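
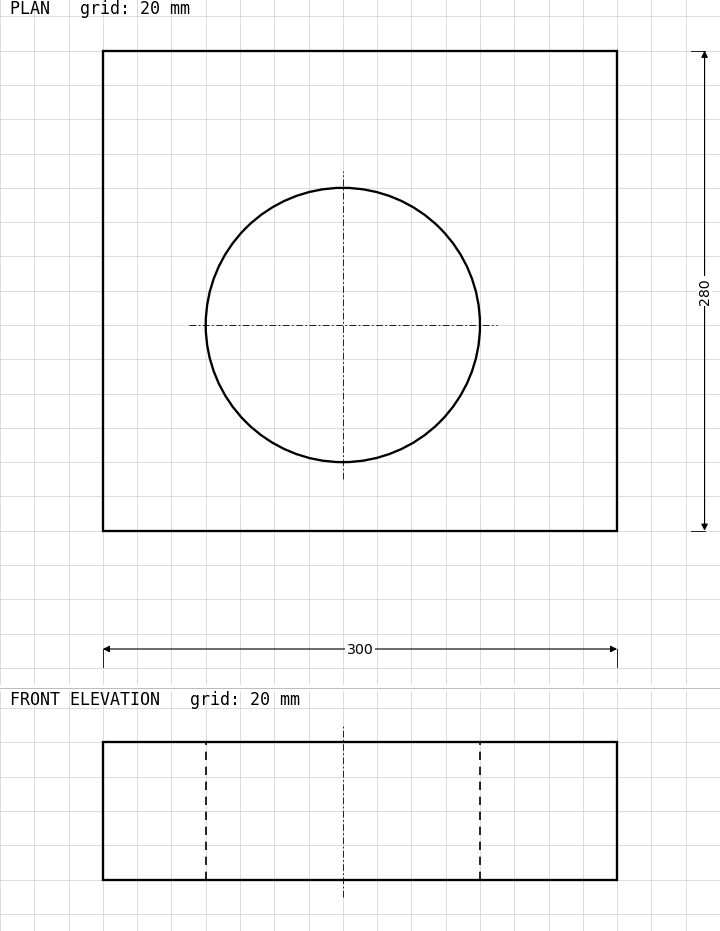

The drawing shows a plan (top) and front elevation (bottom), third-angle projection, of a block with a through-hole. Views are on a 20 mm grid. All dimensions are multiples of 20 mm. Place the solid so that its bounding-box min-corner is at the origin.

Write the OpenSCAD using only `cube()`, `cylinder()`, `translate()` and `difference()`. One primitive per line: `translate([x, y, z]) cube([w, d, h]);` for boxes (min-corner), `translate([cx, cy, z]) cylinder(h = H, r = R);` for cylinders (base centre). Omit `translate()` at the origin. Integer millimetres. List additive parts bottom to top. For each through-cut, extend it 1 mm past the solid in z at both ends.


difference() {
  cube([300, 280, 80]);
  translate([140, 120, -1]) cylinder(h = 82, r = 80);
}


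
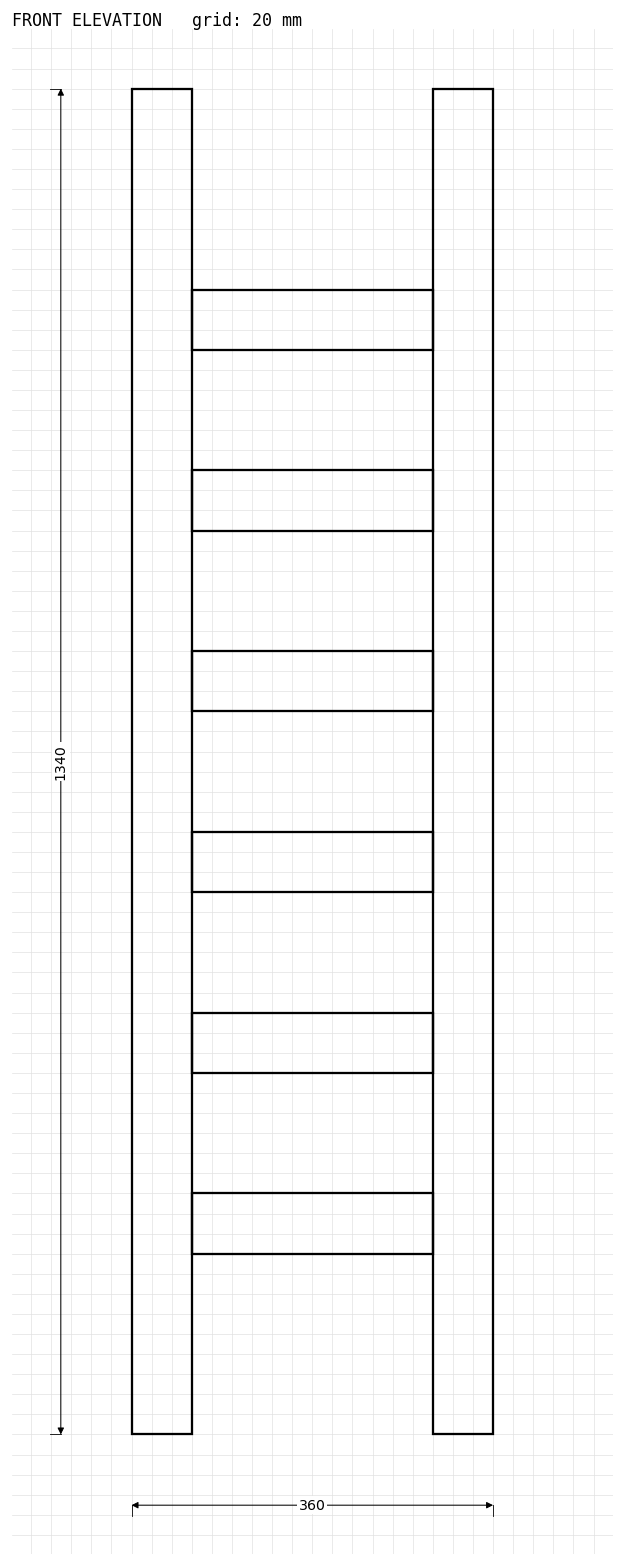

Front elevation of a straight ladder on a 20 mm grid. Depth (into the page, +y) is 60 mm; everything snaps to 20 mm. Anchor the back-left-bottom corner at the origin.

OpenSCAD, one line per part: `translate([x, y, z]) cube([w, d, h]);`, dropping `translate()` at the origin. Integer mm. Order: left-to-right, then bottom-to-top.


cube([60, 60, 1340]);
translate([60, 0, 180]) cube([240, 60, 60]);
translate([60, 0, 360]) cube([240, 60, 60]);
translate([60, 0, 540]) cube([240, 60, 60]);
translate([60, 0, 720]) cube([240, 60, 60]);
translate([60, 0, 900]) cube([240, 60, 60]);
translate([60, 0, 1080]) cube([240, 60, 60]);
translate([300, 0, 0]) cube([60, 60, 1340]);


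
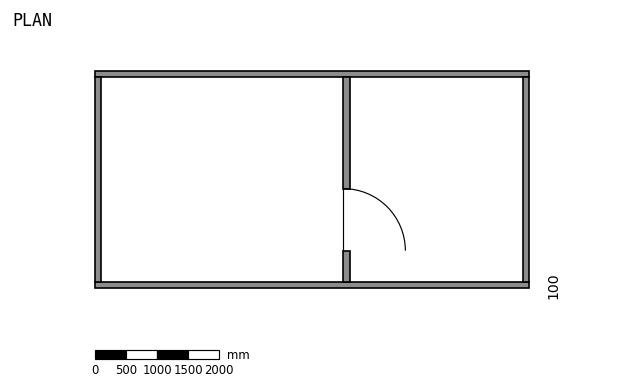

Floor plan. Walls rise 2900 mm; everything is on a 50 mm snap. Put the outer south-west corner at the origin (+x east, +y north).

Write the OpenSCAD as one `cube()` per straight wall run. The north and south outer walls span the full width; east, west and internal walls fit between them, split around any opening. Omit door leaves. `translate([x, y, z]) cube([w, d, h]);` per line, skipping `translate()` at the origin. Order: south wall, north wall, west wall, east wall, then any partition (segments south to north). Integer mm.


cube([7000, 100, 2900]);
translate([0, 3400, 0]) cube([7000, 100, 2900]);
translate([0, 100, 0]) cube([100, 3300, 2900]);
translate([6900, 100, 0]) cube([100, 3300, 2900]);
translate([4000, 100, 0]) cube([100, 500, 2900]);
translate([4000, 1600, 0]) cube([100, 1800, 2900]);


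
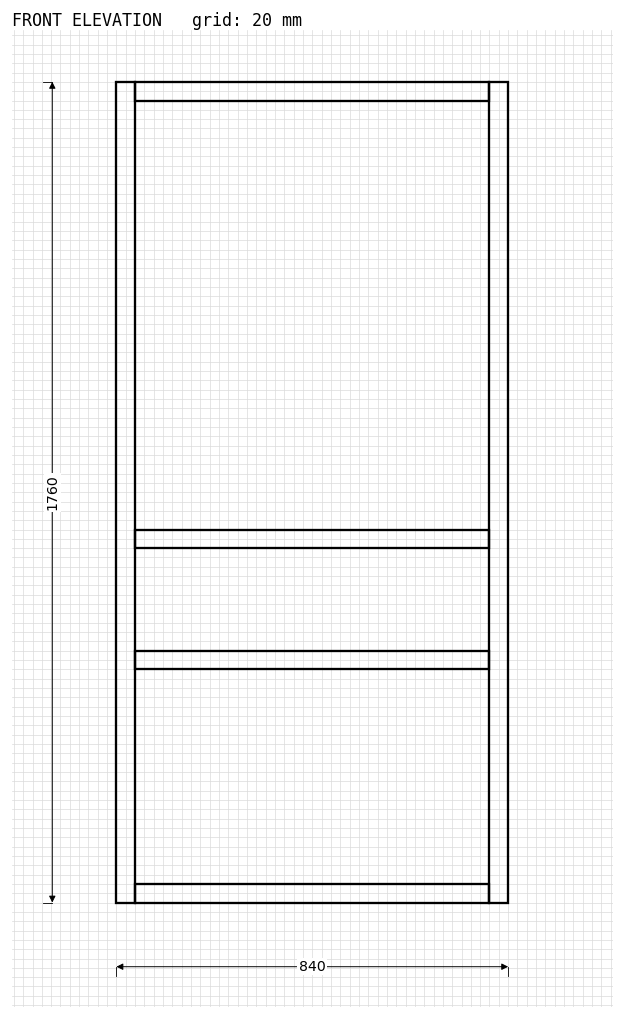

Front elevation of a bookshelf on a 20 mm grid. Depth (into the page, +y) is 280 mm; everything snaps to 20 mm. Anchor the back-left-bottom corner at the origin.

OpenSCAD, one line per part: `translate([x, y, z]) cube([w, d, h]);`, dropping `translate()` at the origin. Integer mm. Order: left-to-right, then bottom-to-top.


cube([40, 280, 1760]);
translate([40, 0, 0]) cube([760, 280, 40]);
translate([40, 0, 500]) cube([760, 280, 40]);
translate([40, 0, 760]) cube([760, 280, 40]);
translate([40, 0, 1720]) cube([760, 280, 40]);
translate([800, 0, 0]) cube([40, 280, 1760]);


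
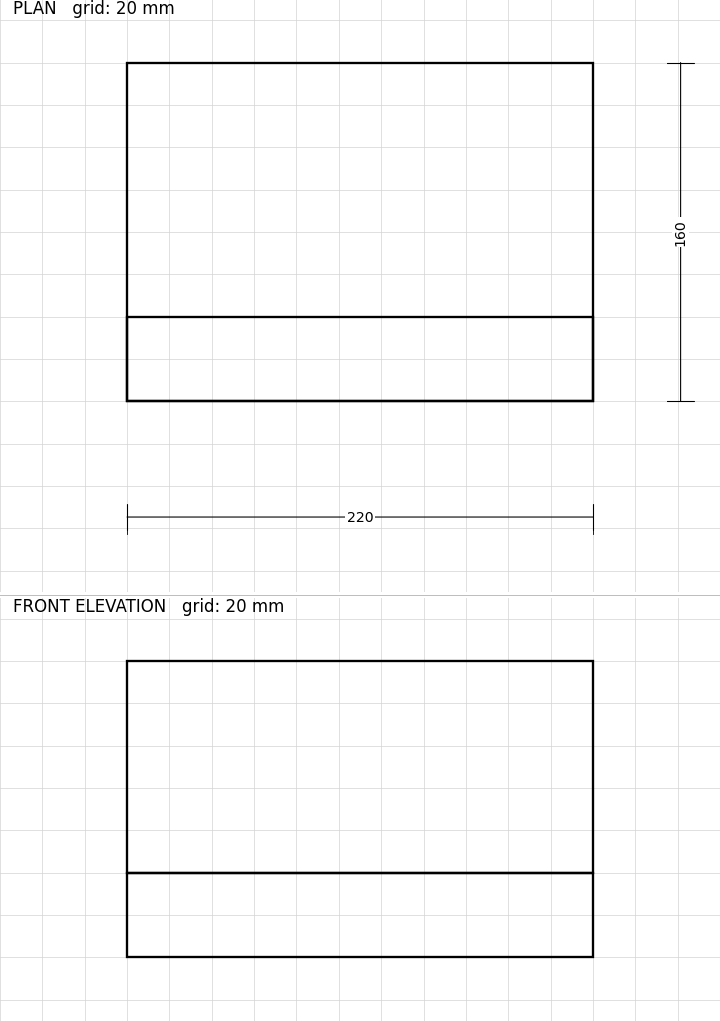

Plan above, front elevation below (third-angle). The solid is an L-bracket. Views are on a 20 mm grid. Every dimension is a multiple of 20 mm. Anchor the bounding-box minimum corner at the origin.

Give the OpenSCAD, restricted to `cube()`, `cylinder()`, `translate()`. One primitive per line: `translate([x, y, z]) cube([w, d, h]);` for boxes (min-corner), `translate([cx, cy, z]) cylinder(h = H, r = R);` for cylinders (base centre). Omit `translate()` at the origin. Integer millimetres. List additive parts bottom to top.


cube([220, 160, 40]);
translate([0, 0, 40]) cube([220, 40, 100]);


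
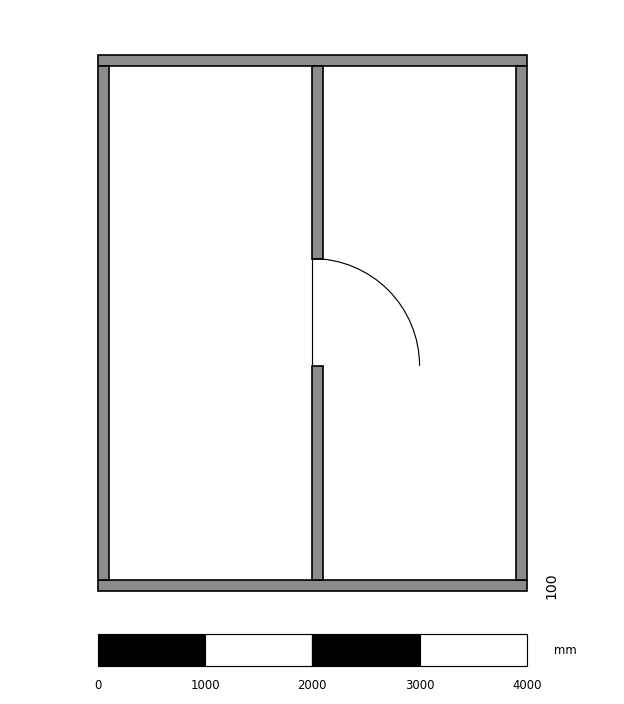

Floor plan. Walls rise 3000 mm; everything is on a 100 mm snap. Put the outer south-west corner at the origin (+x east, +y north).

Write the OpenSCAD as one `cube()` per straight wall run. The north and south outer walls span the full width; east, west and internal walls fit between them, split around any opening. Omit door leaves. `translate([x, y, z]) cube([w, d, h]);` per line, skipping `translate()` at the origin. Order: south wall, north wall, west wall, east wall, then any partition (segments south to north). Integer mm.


cube([4000, 100, 3000]);
translate([0, 4900, 0]) cube([4000, 100, 3000]);
translate([0, 100, 0]) cube([100, 4800, 3000]);
translate([3900, 100, 0]) cube([100, 4800, 3000]);
translate([2000, 100, 0]) cube([100, 2000, 3000]);
translate([2000, 3100, 0]) cube([100, 1800, 3000]);


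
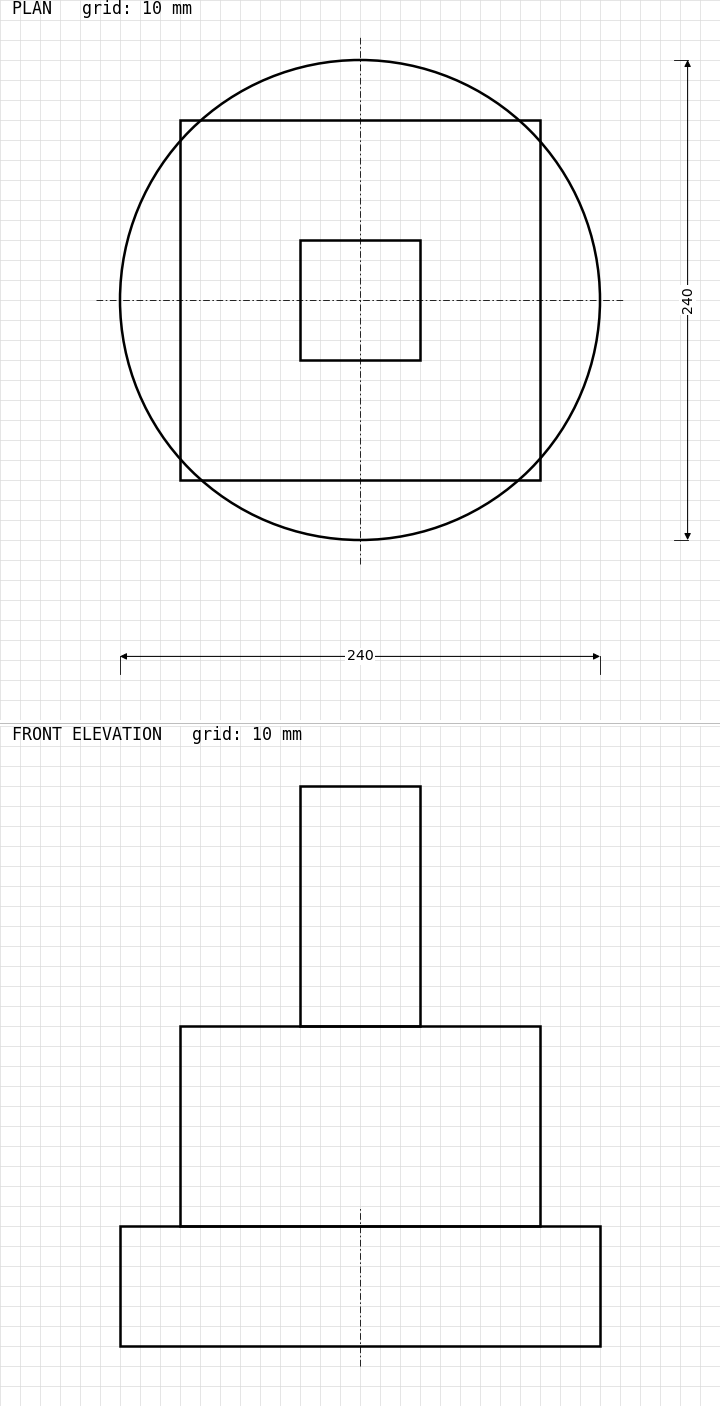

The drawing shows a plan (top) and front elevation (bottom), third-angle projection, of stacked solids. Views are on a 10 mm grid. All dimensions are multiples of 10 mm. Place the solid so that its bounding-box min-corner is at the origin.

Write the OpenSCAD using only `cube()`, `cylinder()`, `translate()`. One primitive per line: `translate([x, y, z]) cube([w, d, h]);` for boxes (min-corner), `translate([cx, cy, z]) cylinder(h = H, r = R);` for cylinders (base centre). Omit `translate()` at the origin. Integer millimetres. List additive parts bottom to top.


translate([120, 120, 0]) cylinder(h = 60, r = 120);
translate([30, 30, 60]) cube([180, 180, 100]);
translate([90, 90, 160]) cube([60, 60, 120]);


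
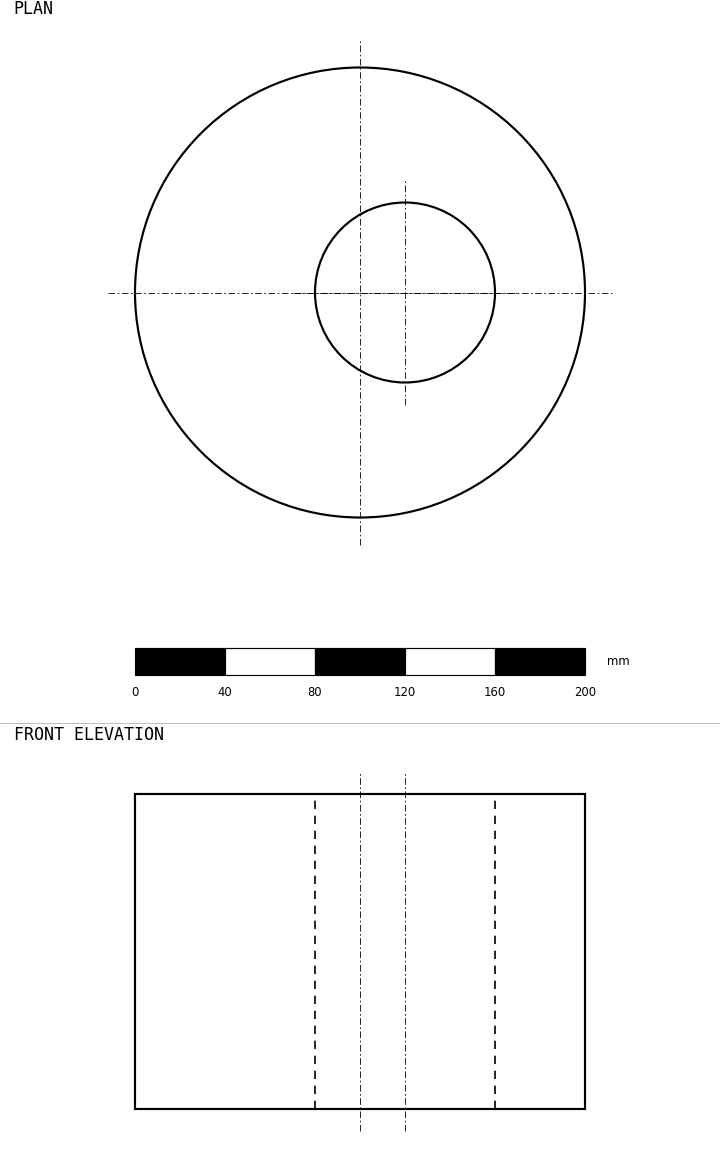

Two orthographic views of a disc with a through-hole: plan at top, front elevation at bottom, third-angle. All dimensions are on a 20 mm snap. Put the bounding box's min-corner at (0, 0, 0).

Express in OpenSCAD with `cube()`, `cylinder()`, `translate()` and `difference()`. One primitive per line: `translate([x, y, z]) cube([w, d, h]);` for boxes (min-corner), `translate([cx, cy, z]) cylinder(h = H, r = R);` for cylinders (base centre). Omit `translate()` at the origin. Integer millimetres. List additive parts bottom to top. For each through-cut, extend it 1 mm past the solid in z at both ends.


difference() {
  translate([100, 100, 0]) cylinder(h = 140, r = 100);
  translate([120, 100, -1]) cylinder(h = 142, r = 40);
}


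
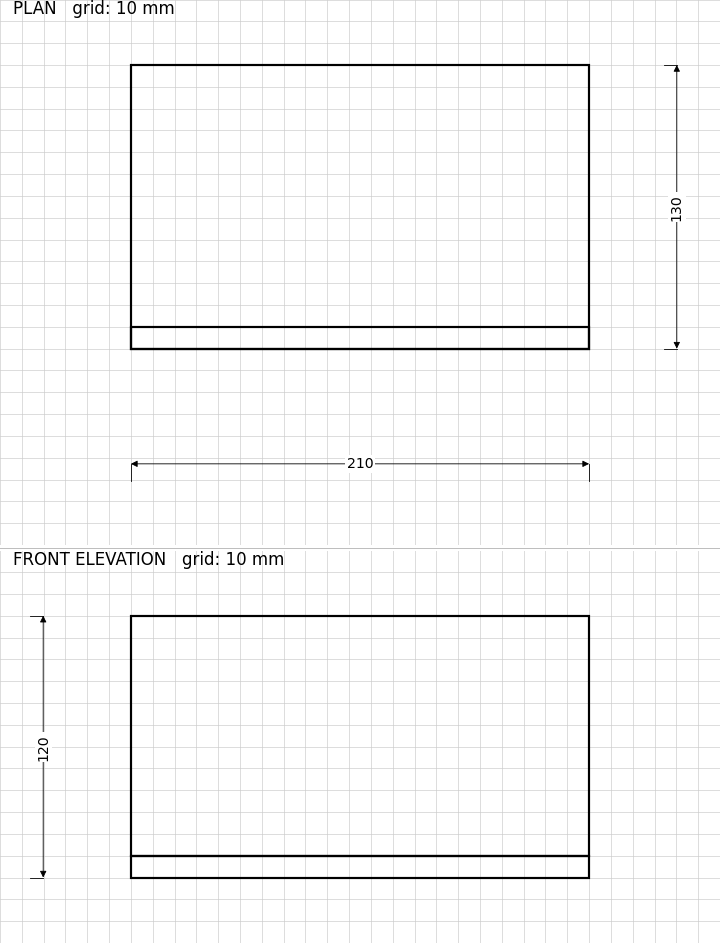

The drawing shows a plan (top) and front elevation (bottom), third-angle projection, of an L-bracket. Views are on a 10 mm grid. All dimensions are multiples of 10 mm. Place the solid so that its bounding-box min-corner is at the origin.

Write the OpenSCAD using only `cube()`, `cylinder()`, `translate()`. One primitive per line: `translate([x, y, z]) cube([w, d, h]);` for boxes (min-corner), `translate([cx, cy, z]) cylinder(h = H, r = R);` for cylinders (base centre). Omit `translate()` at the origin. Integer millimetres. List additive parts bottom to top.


cube([210, 130, 10]);
translate([0, 0, 10]) cube([210, 10, 110]);


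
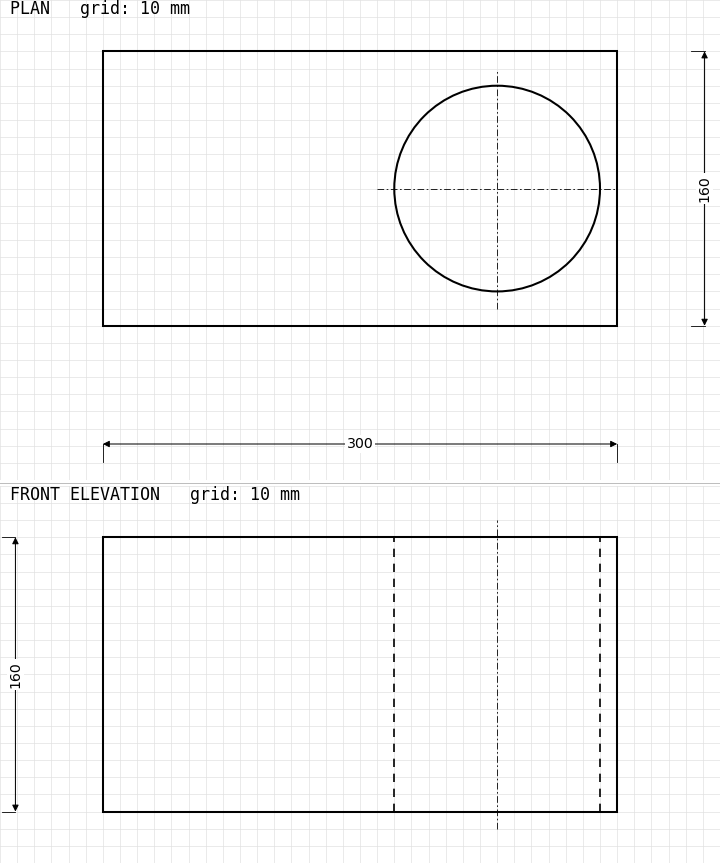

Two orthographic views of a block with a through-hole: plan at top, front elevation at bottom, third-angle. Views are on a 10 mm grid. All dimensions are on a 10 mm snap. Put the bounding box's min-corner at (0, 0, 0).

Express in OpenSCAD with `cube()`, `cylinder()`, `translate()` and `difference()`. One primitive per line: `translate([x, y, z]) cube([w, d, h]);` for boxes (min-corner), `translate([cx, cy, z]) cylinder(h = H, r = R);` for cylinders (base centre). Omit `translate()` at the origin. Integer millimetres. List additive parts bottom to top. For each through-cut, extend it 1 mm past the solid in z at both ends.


difference() {
  cube([300, 160, 160]);
  translate([230, 80, -1]) cylinder(h = 162, r = 60);
}


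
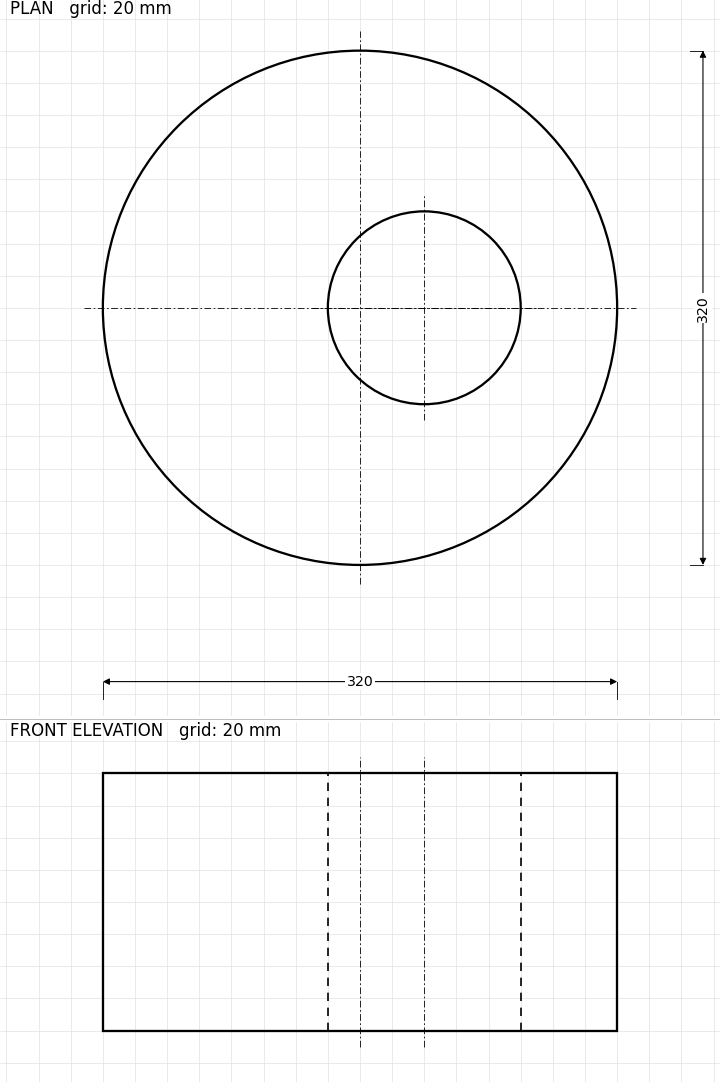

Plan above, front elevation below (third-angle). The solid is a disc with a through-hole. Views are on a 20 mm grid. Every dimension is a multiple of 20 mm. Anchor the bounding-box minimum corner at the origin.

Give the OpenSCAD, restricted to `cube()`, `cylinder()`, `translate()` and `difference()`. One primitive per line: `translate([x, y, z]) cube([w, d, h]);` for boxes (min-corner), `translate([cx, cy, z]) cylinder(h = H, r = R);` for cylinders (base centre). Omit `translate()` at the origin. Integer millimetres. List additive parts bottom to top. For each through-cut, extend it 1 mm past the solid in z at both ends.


difference() {
  translate([160, 160, 0]) cylinder(h = 160, r = 160);
  translate([200, 160, -1]) cylinder(h = 162, r = 60);
}


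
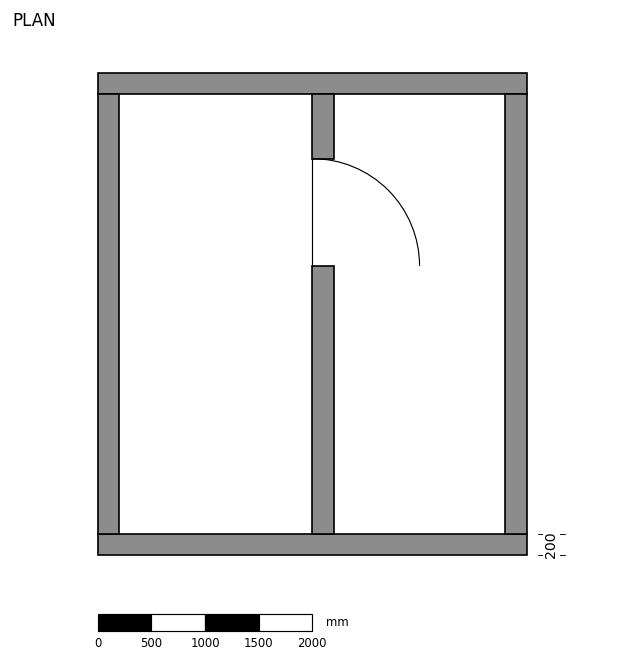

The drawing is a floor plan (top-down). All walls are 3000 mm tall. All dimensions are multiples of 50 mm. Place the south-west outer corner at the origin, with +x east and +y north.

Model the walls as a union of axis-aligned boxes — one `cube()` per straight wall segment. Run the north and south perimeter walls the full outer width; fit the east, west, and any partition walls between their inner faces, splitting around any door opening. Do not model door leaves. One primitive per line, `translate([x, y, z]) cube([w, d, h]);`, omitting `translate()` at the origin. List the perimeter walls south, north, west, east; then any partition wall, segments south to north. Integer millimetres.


cube([4000, 200, 3000]);
translate([0, 4300, 0]) cube([4000, 200, 3000]);
translate([0, 200, 0]) cube([200, 4100, 3000]);
translate([3800, 200, 0]) cube([200, 4100, 3000]);
translate([2000, 200, 0]) cube([200, 2500, 3000]);
translate([2000, 3700, 0]) cube([200, 600, 3000]);


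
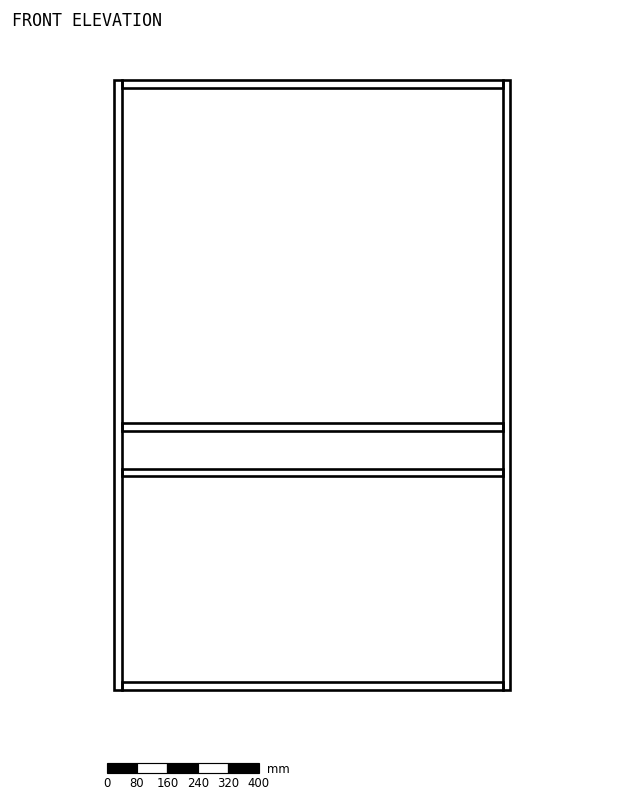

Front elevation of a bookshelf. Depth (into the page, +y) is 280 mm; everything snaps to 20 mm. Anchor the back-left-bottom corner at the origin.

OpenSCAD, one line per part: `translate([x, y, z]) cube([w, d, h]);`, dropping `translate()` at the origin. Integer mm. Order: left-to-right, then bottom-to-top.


cube([20, 280, 1600]);
translate([20, 0, 0]) cube([1000, 280, 20]);
translate([20, 0, 560]) cube([1000, 280, 20]);
translate([20, 0, 680]) cube([1000, 280, 20]);
translate([20, 0, 1580]) cube([1000, 280, 20]);
translate([1020, 0, 0]) cube([20, 280, 1600]);


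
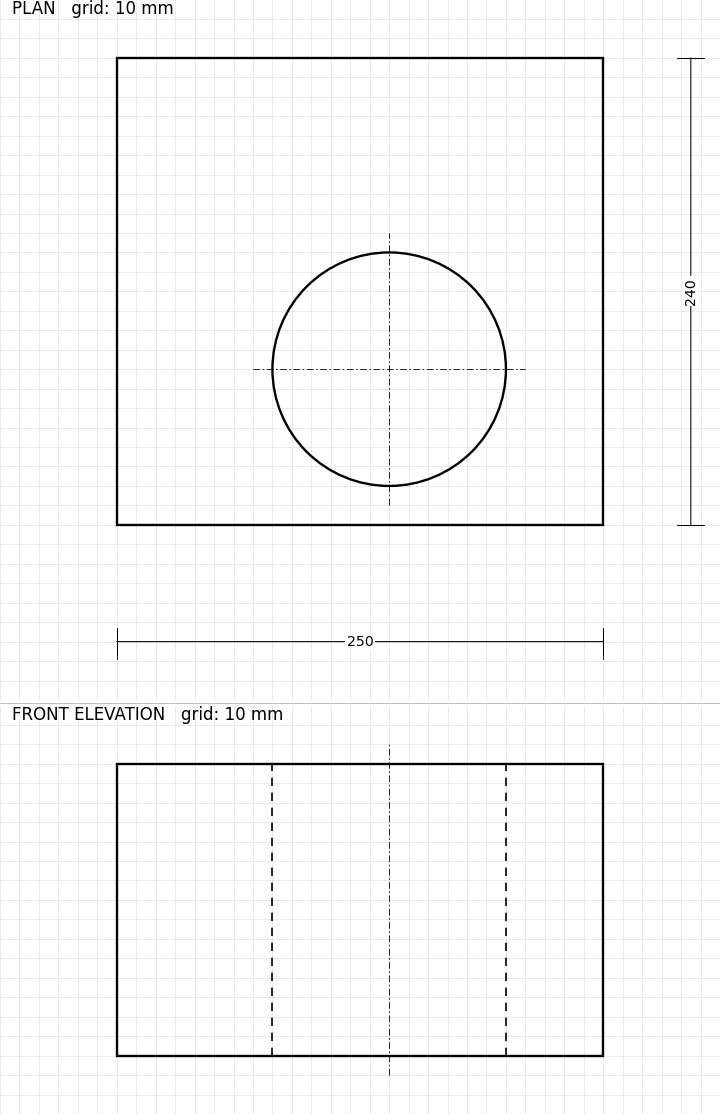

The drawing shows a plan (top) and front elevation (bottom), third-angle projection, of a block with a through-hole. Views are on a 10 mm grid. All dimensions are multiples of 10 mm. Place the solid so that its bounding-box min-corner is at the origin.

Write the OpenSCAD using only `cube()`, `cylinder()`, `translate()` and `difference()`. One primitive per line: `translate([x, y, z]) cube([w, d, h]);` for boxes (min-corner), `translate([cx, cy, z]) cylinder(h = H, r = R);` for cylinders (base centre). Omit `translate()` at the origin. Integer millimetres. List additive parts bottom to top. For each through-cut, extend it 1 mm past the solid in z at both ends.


difference() {
  cube([250, 240, 150]);
  translate([140, 80, -1]) cylinder(h = 152, r = 60);
}


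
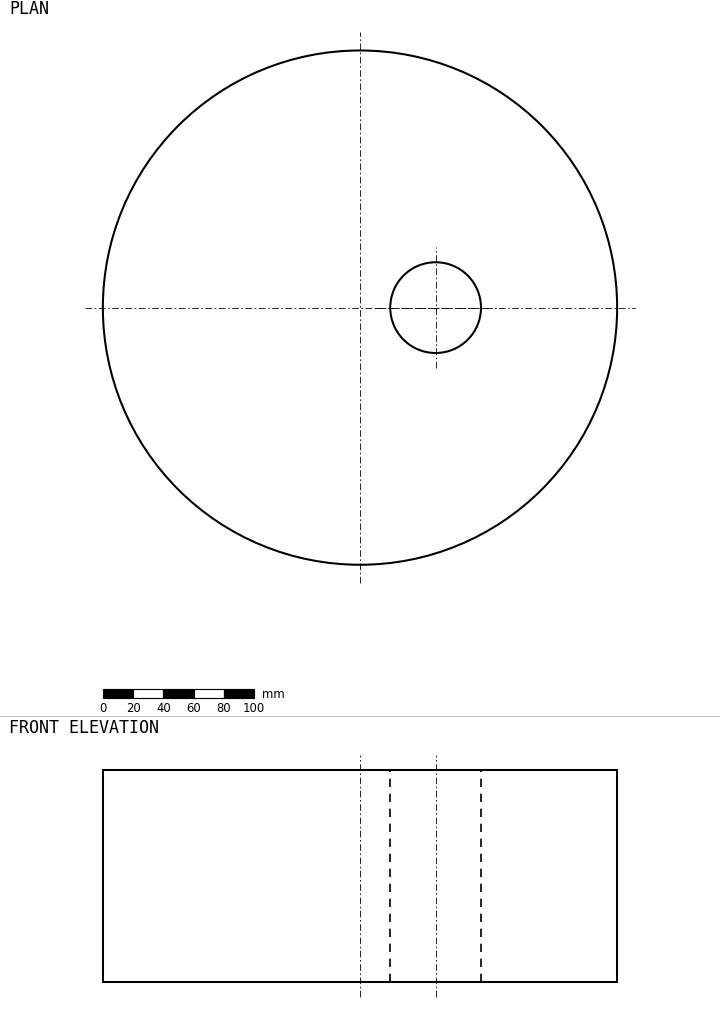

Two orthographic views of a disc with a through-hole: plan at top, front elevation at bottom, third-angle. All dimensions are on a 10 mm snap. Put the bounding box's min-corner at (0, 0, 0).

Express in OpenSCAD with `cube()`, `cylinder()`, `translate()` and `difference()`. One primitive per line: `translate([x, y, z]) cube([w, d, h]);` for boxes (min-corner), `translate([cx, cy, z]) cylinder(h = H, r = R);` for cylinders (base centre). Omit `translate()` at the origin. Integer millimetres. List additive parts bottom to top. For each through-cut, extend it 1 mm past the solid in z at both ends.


difference() {
  translate([170, 170, 0]) cylinder(h = 140, r = 170);
  translate([220, 170, -1]) cylinder(h = 142, r = 30);
}


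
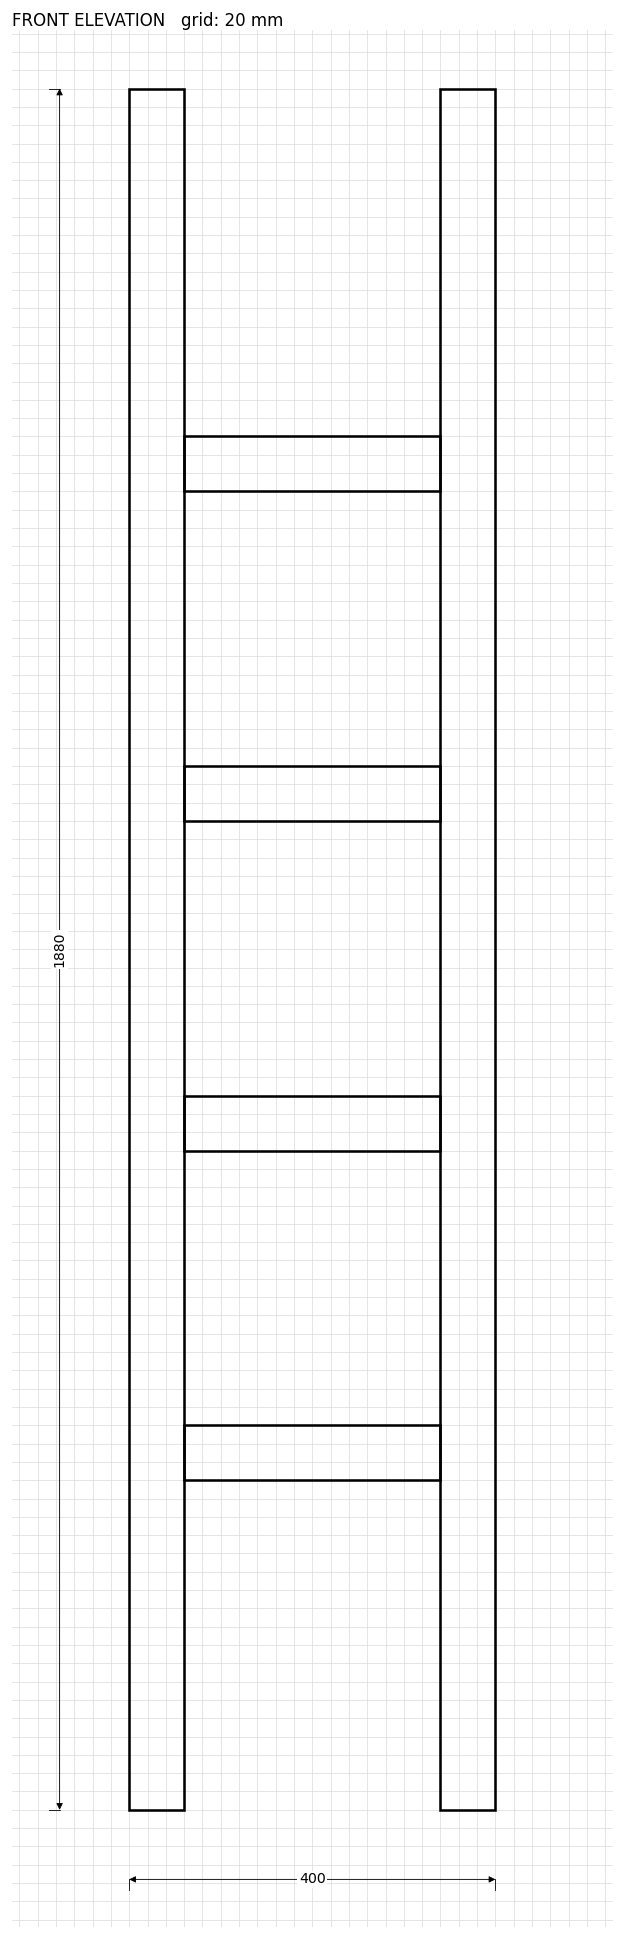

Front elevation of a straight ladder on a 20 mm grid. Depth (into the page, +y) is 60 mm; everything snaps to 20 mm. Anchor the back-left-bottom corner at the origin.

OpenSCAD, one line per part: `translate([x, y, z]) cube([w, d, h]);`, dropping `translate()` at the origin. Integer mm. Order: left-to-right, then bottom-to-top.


cube([60, 60, 1880]);
translate([60, 0, 360]) cube([280, 60, 60]);
translate([60, 0, 720]) cube([280, 60, 60]);
translate([60, 0, 1080]) cube([280, 60, 60]);
translate([60, 0, 1440]) cube([280, 60, 60]);
translate([340, 0, 0]) cube([60, 60, 1880]);


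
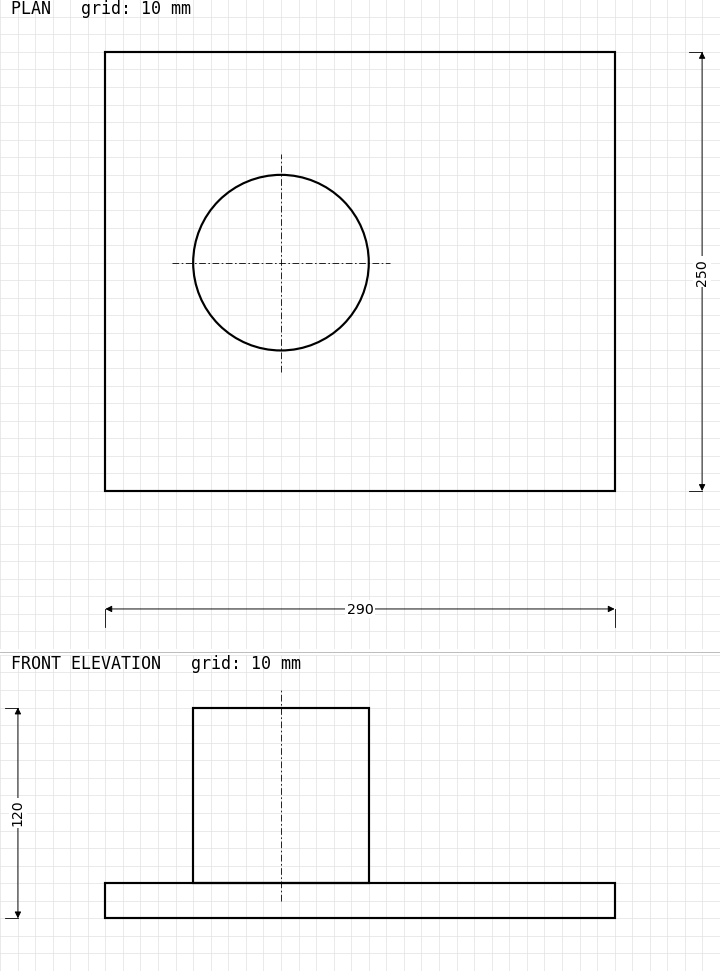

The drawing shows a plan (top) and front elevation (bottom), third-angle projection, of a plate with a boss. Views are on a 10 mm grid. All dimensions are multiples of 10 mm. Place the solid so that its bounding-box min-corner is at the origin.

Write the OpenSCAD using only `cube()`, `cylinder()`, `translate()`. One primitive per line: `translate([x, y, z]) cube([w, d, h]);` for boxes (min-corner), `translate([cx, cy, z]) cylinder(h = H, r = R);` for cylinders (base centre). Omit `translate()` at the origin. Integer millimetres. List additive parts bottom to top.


cube([290, 250, 20]);
translate([100, 130, 20]) cylinder(h = 100, r = 50);


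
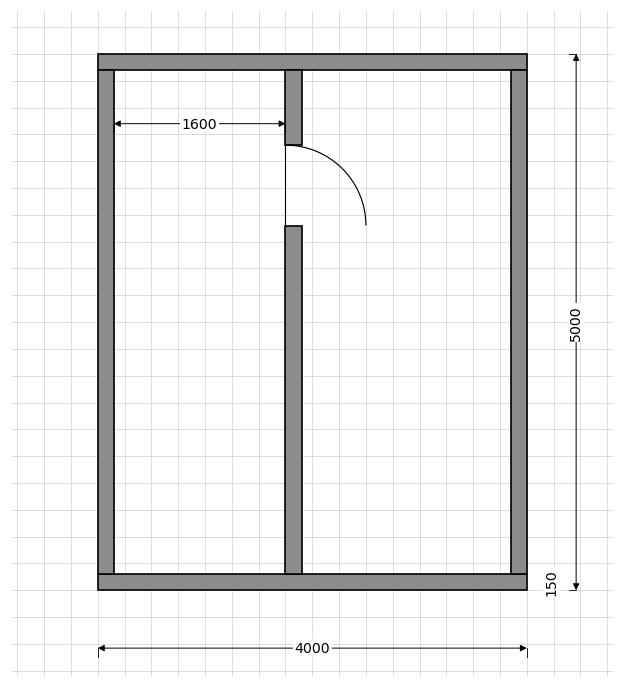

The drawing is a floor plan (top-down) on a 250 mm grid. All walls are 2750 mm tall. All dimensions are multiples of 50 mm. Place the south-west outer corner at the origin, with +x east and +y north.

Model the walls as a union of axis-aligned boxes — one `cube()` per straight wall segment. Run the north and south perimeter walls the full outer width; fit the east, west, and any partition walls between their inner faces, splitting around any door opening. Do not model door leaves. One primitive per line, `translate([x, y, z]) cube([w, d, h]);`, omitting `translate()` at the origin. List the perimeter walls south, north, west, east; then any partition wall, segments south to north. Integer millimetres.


cube([4000, 150, 2750]);
translate([0, 4850, 0]) cube([4000, 150, 2750]);
translate([0, 150, 0]) cube([150, 4700, 2750]);
translate([3850, 150, 0]) cube([150, 4700, 2750]);
translate([1750, 150, 0]) cube([150, 3250, 2750]);
translate([1750, 4150, 0]) cube([150, 700, 2750]);


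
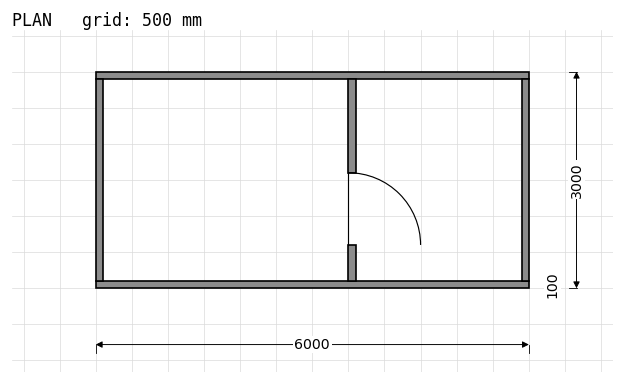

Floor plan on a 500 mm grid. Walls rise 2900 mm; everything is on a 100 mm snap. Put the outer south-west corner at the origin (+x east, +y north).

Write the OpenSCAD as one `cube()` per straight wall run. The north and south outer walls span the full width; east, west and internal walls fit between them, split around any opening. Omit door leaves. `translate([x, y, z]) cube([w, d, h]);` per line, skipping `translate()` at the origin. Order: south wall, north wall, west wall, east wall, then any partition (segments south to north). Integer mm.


cube([6000, 100, 2900]);
translate([0, 2900, 0]) cube([6000, 100, 2900]);
translate([0, 100, 0]) cube([100, 2800, 2900]);
translate([5900, 100, 0]) cube([100, 2800, 2900]);
translate([3500, 100, 0]) cube([100, 500, 2900]);
translate([3500, 1600, 0]) cube([100, 1300, 2900]);


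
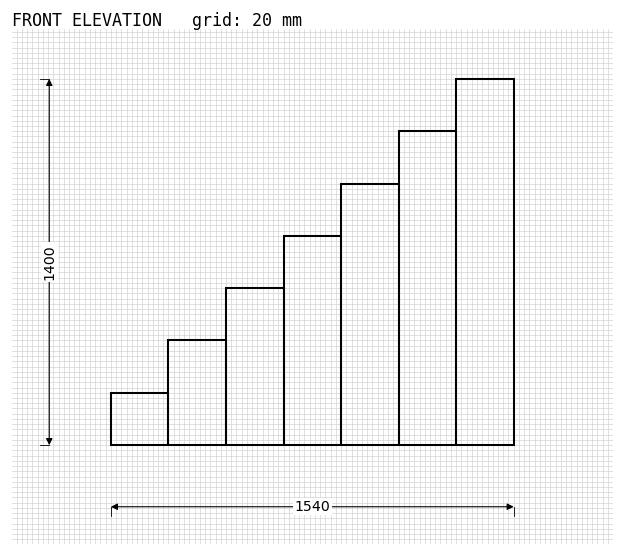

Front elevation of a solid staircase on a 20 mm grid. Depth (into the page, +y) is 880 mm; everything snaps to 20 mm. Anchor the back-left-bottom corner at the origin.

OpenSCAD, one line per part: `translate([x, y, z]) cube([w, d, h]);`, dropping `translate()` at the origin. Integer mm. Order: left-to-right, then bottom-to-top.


cube([220, 880, 200]);
translate([220, 0, 0]) cube([220, 880, 400]);
translate([440, 0, 0]) cube([220, 880, 600]);
translate([660, 0, 0]) cube([220, 880, 800]);
translate([880, 0, 0]) cube([220, 880, 1000]);
translate([1100, 0, 0]) cube([220, 880, 1200]);
translate([1320, 0, 0]) cube([220, 880, 1400]);


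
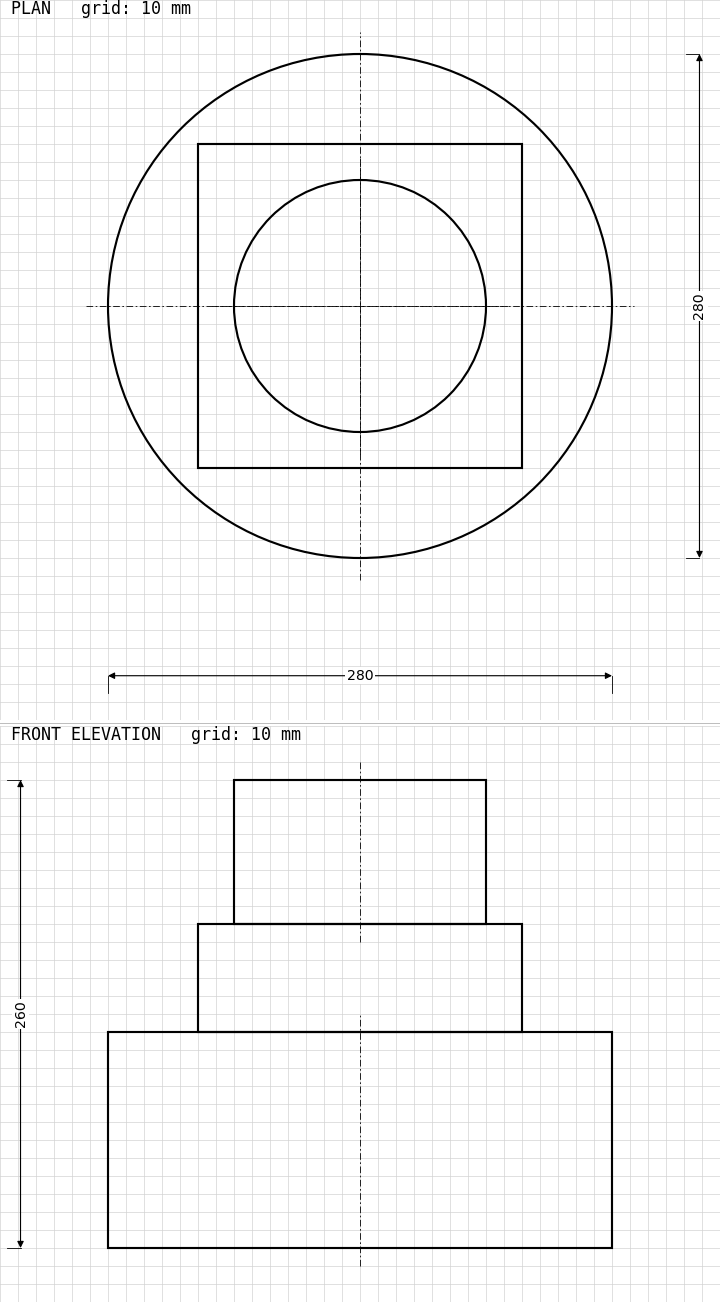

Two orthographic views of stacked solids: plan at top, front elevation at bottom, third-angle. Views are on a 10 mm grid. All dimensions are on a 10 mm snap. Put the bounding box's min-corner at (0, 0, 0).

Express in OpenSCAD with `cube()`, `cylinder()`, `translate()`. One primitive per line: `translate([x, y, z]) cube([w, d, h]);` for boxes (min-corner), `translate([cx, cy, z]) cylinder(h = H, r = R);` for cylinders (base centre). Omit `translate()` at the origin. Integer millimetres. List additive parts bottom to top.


translate([140, 140, 0]) cylinder(h = 120, r = 140);
translate([50, 50, 120]) cube([180, 180, 60]);
translate([140, 140, 180]) cylinder(h = 80, r = 70);


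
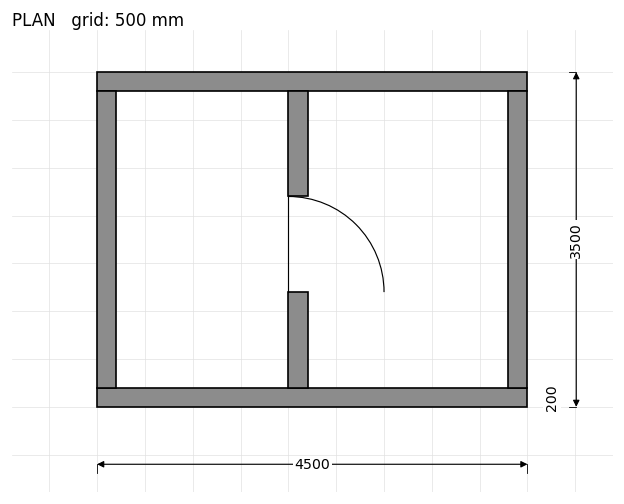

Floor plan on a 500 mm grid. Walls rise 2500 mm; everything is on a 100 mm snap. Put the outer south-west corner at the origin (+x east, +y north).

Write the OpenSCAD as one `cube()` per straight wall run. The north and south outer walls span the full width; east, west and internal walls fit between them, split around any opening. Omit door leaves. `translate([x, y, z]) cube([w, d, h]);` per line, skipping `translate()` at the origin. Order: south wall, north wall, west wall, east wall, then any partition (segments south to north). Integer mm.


cube([4500, 200, 2500]);
translate([0, 3300, 0]) cube([4500, 200, 2500]);
translate([0, 200, 0]) cube([200, 3100, 2500]);
translate([4300, 200, 0]) cube([200, 3100, 2500]);
translate([2000, 200, 0]) cube([200, 1000, 2500]);
translate([2000, 2200, 0]) cube([200, 1100, 2500]);


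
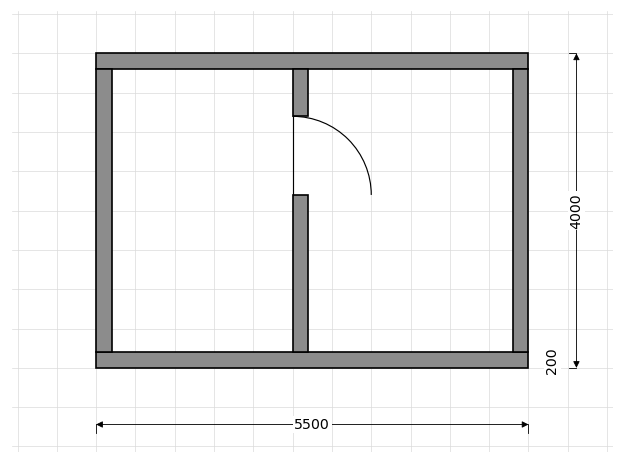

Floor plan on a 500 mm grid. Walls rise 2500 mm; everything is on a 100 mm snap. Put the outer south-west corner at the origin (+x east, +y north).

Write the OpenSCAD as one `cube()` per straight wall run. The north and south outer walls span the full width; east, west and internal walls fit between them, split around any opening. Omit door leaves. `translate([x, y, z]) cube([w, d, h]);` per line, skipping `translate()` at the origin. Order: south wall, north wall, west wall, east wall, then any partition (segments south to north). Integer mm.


cube([5500, 200, 2500]);
translate([0, 3800, 0]) cube([5500, 200, 2500]);
translate([0, 200, 0]) cube([200, 3600, 2500]);
translate([5300, 200, 0]) cube([200, 3600, 2500]);
translate([2500, 200, 0]) cube([200, 2000, 2500]);
translate([2500, 3200, 0]) cube([200, 600, 2500]);


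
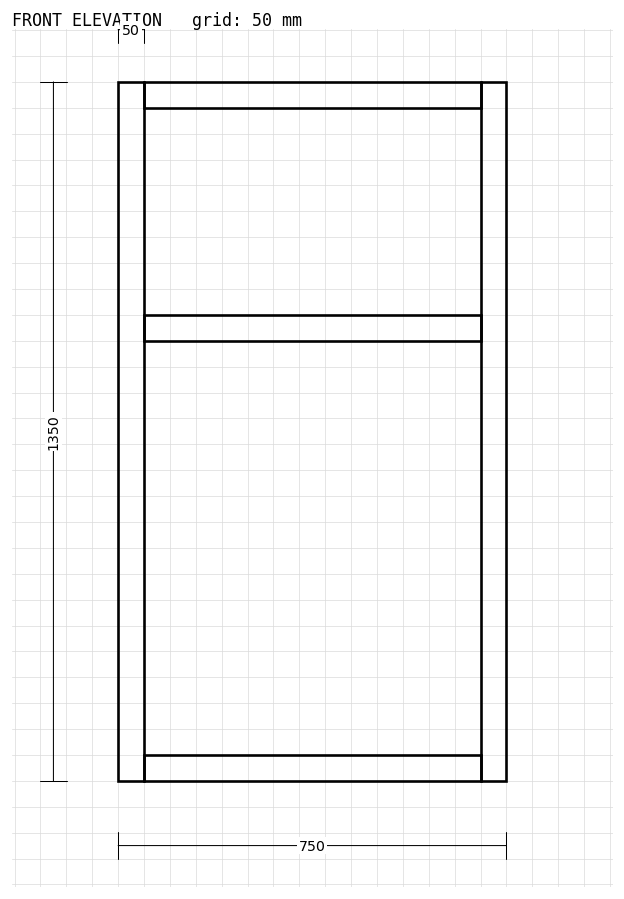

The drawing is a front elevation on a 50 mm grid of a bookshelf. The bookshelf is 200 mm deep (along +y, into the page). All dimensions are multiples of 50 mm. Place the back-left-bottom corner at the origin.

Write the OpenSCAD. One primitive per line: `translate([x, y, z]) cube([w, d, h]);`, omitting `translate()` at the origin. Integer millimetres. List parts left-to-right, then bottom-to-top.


cube([50, 200, 1350]);
translate([50, 0, 0]) cube([650, 200, 50]);
translate([50, 0, 850]) cube([650, 200, 50]);
translate([50, 0, 1300]) cube([650, 200, 50]);
translate([700, 0, 0]) cube([50, 200, 1350]);


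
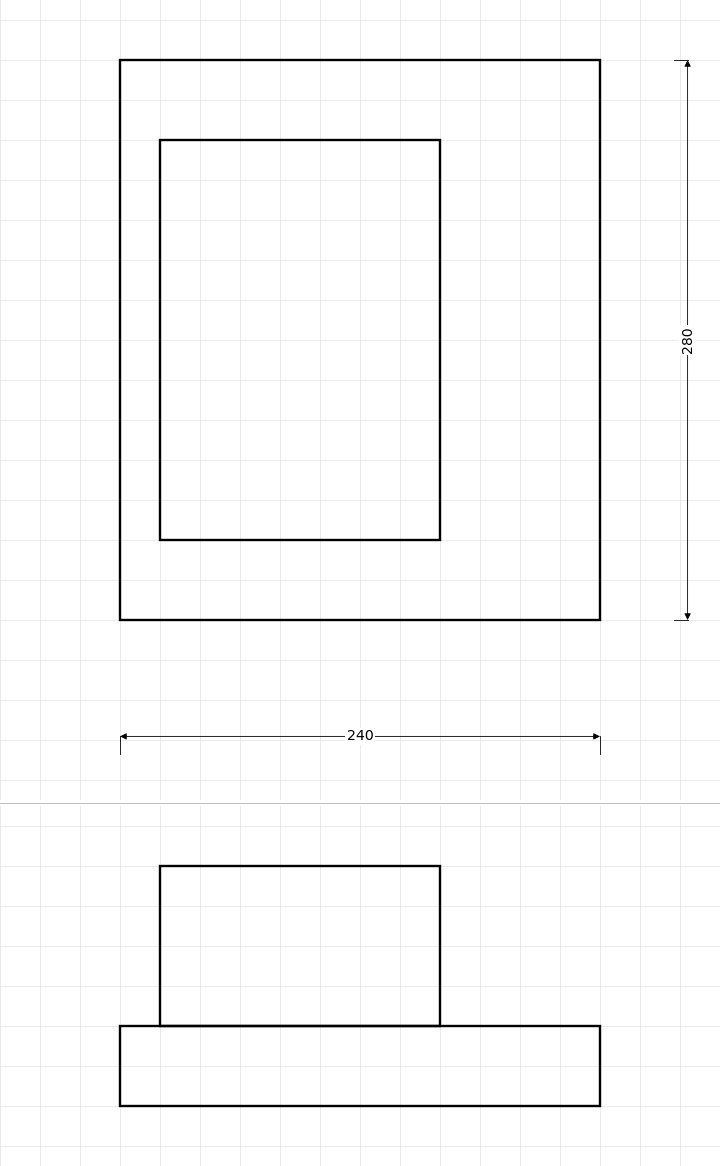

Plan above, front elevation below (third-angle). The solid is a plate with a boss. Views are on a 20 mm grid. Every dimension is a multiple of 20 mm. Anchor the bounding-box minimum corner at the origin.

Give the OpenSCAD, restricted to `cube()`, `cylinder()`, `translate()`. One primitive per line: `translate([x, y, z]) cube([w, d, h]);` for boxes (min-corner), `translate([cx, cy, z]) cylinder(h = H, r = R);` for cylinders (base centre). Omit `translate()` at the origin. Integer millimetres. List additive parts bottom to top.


cube([240, 280, 40]);
translate([20, 40, 40]) cube([140, 200, 80]);


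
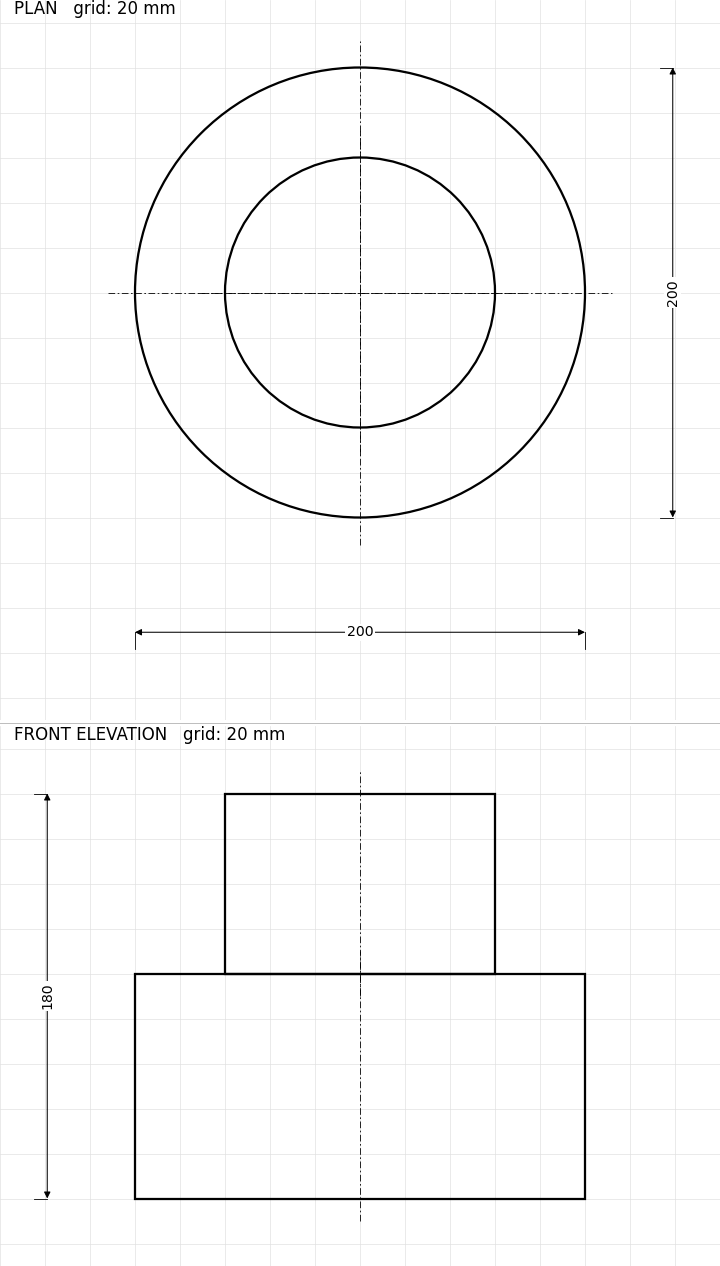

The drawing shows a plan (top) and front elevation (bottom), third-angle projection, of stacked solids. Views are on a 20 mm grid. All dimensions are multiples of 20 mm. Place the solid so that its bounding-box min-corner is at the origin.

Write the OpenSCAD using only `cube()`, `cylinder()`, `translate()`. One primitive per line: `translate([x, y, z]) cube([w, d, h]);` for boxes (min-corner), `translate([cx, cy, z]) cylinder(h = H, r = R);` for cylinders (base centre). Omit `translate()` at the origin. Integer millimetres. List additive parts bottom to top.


translate([100, 100, 0]) cylinder(h = 100, r = 100);
translate([100, 100, 100]) cylinder(h = 80, r = 60);


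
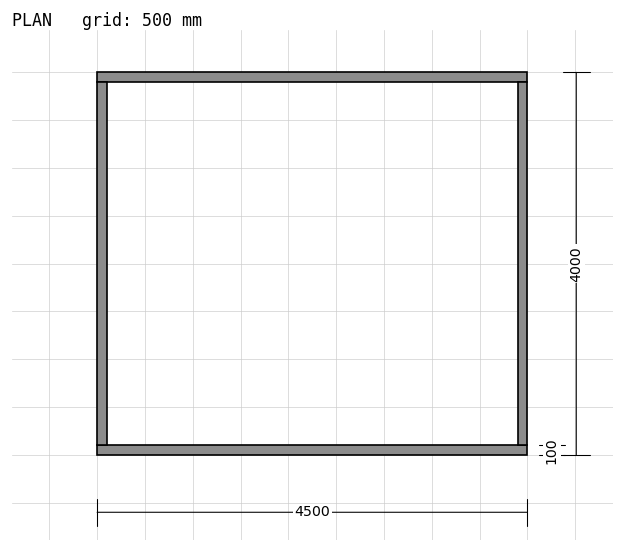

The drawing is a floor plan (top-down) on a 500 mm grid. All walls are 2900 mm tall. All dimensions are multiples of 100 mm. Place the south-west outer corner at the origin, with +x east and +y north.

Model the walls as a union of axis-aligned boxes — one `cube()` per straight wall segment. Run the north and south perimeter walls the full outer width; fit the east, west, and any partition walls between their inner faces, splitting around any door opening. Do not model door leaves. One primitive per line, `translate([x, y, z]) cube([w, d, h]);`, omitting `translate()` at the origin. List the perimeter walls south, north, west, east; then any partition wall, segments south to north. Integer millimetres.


cube([4500, 100, 2900]);
translate([0, 3900, 0]) cube([4500, 100, 2900]);
translate([0, 100, 0]) cube([100, 3800, 2900]);
translate([4400, 100, 0]) cube([100, 3800, 2900]);


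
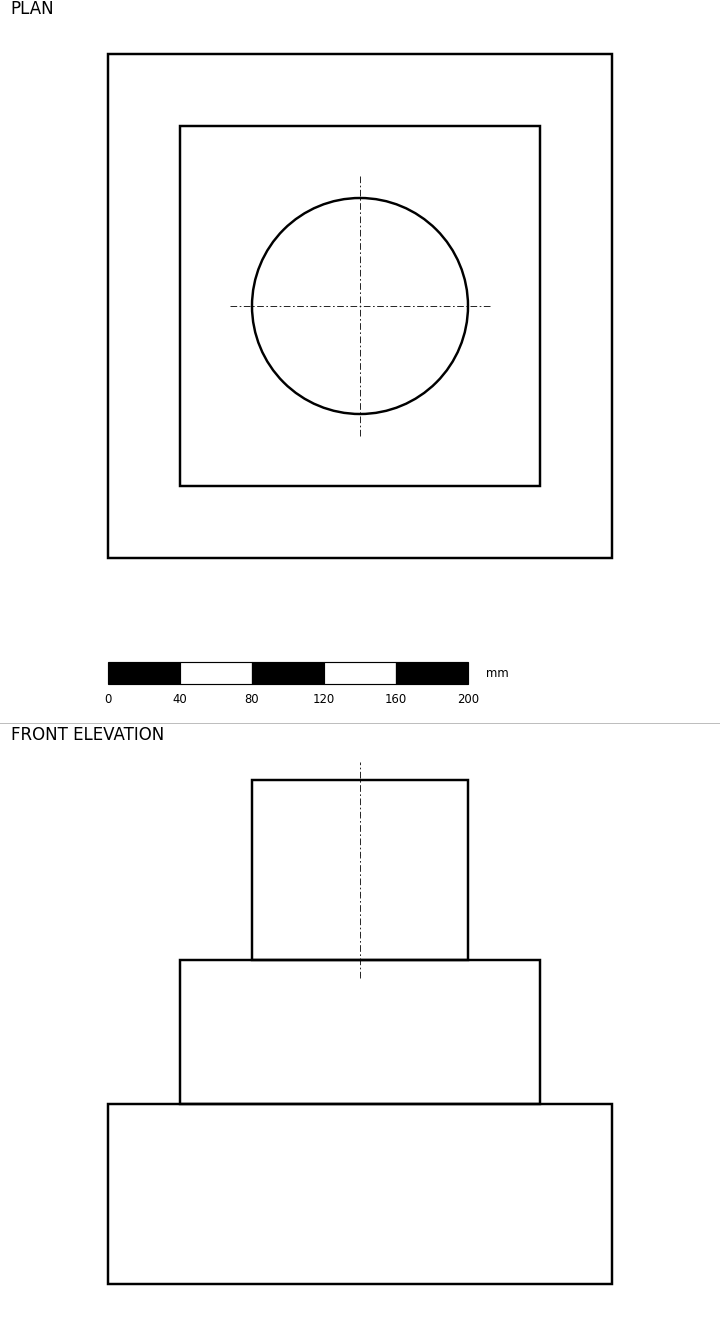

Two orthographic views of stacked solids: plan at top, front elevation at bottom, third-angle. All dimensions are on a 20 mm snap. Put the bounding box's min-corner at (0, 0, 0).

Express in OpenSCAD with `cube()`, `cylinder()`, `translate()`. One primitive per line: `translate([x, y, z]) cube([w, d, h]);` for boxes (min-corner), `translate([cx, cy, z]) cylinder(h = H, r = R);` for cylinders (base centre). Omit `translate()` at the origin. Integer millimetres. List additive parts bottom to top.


cube([280, 280, 100]);
translate([40, 40, 100]) cube([200, 200, 80]);
translate([140, 140, 180]) cylinder(h = 100, r = 60);


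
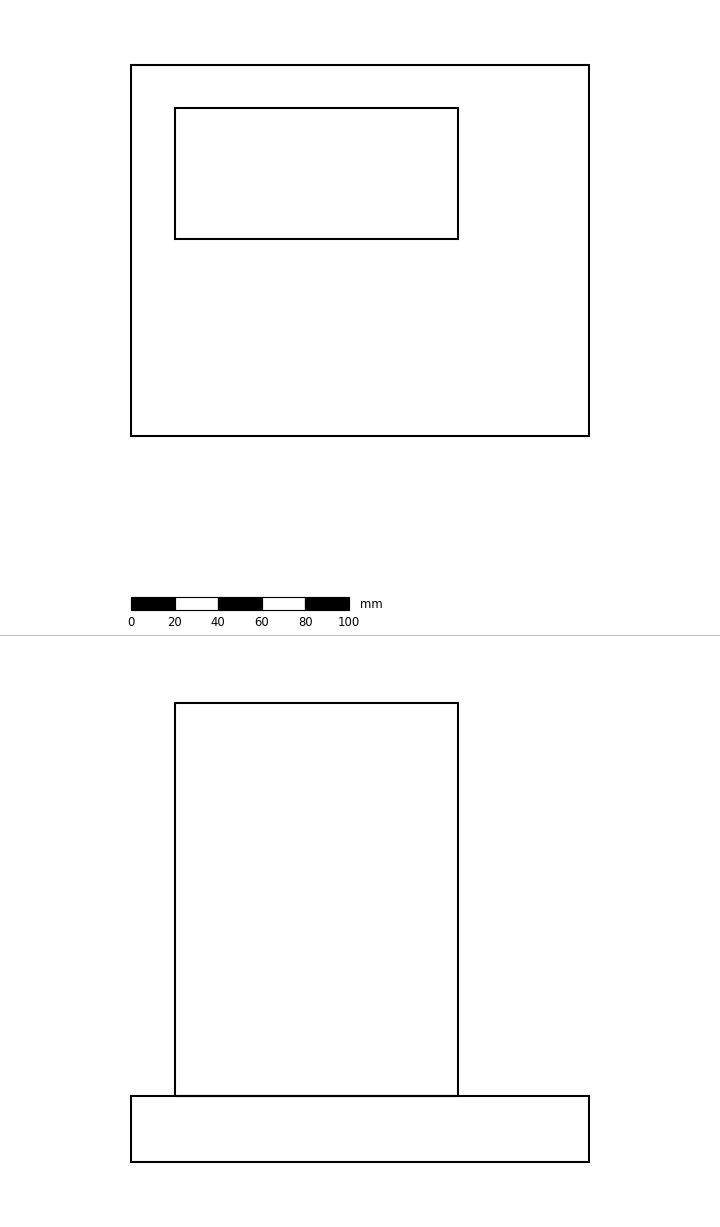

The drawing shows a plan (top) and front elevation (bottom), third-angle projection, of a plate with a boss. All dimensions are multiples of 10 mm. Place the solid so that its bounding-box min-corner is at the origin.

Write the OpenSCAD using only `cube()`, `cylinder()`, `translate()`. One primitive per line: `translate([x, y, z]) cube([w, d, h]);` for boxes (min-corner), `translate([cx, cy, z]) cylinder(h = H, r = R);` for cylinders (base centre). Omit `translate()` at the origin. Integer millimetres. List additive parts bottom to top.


cube([210, 170, 30]);
translate([20, 90, 30]) cube([130, 60, 180]);


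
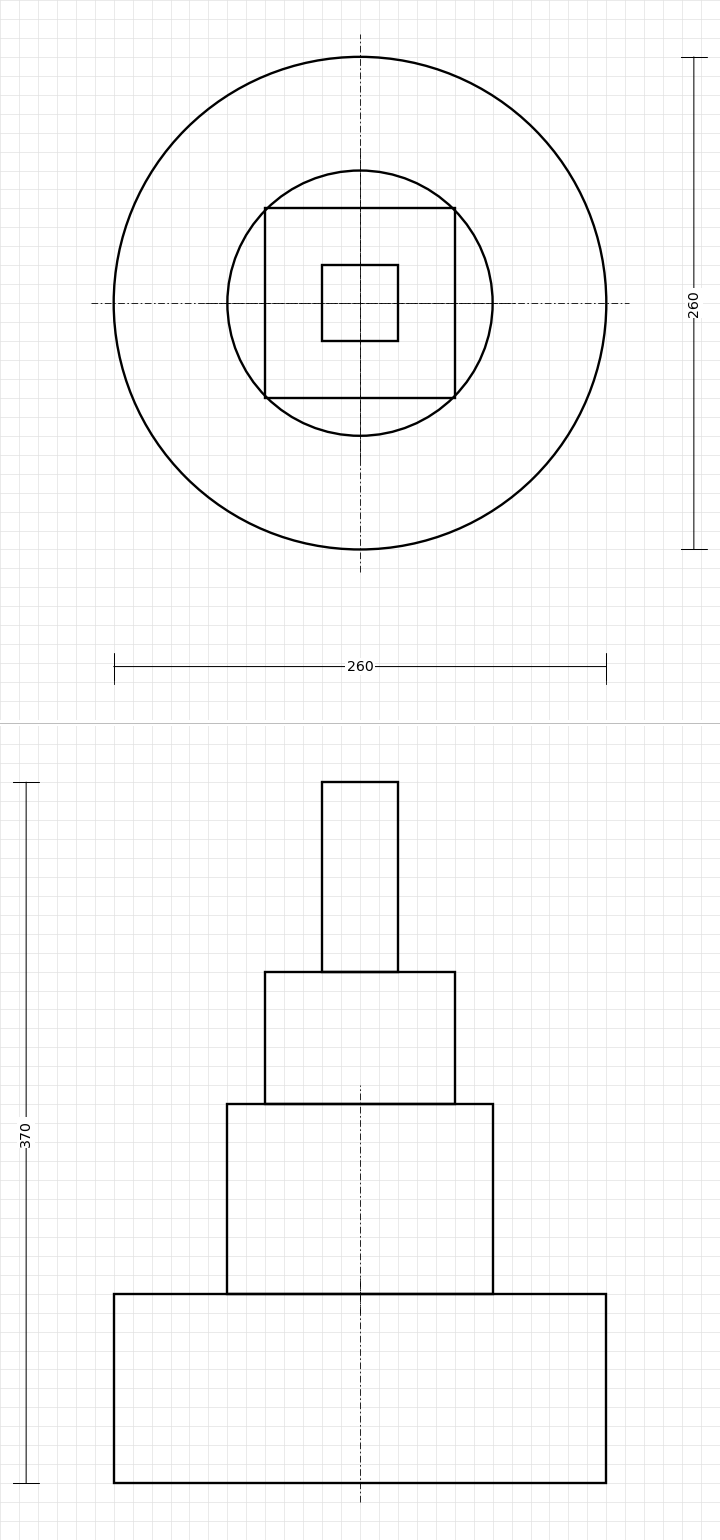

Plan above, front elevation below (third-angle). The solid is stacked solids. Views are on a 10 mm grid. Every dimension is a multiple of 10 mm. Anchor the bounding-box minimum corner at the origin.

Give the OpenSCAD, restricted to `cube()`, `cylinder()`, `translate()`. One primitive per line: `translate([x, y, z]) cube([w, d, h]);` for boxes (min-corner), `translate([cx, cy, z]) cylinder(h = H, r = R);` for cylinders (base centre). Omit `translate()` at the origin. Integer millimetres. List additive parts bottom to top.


translate([130, 130, 0]) cylinder(h = 100, r = 130);
translate([130, 130, 100]) cylinder(h = 100, r = 70);
translate([80, 80, 200]) cube([100, 100, 70]);
translate([110, 110, 270]) cube([40, 40, 100]);


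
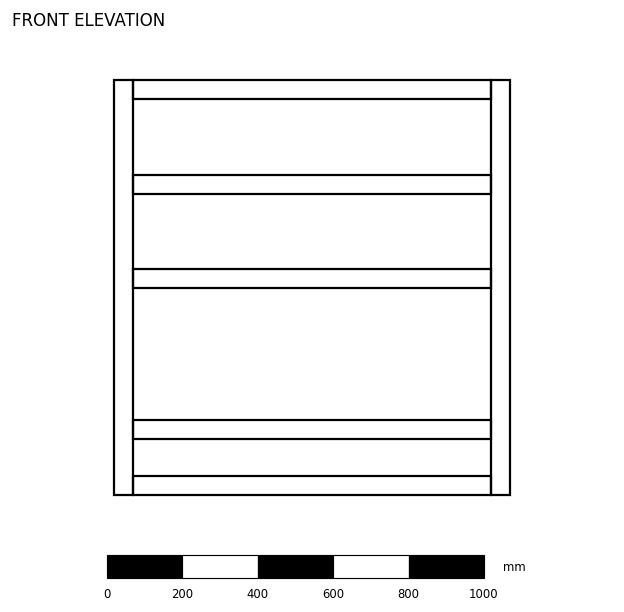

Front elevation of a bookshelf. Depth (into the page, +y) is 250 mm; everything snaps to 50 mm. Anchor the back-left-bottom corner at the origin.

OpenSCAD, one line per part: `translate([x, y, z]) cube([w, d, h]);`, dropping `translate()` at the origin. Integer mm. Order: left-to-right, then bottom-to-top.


cube([50, 250, 1100]);
translate([50, 0, 0]) cube([950, 250, 50]);
translate([50, 0, 150]) cube([950, 250, 50]);
translate([50, 0, 550]) cube([950, 250, 50]);
translate([50, 0, 800]) cube([950, 250, 50]);
translate([50, 0, 1050]) cube([950, 250, 50]);
translate([1000, 0, 0]) cube([50, 250, 1100]);


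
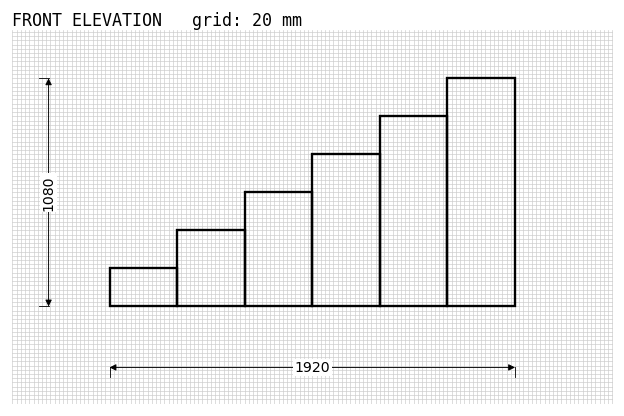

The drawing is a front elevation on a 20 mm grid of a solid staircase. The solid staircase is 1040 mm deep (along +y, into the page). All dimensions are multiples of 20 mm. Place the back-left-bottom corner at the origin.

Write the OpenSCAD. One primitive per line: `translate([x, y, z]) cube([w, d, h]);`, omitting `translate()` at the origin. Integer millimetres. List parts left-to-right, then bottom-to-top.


cube([320, 1040, 180]);
translate([320, 0, 0]) cube([320, 1040, 360]);
translate([640, 0, 0]) cube([320, 1040, 540]);
translate([960, 0, 0]) cube([320, 1040, 720]);
translate([1280, 0, 0]) cube([320, 1040, 900]);
translate([1600, 0, 0]) cube([320, 1040, 1080]);


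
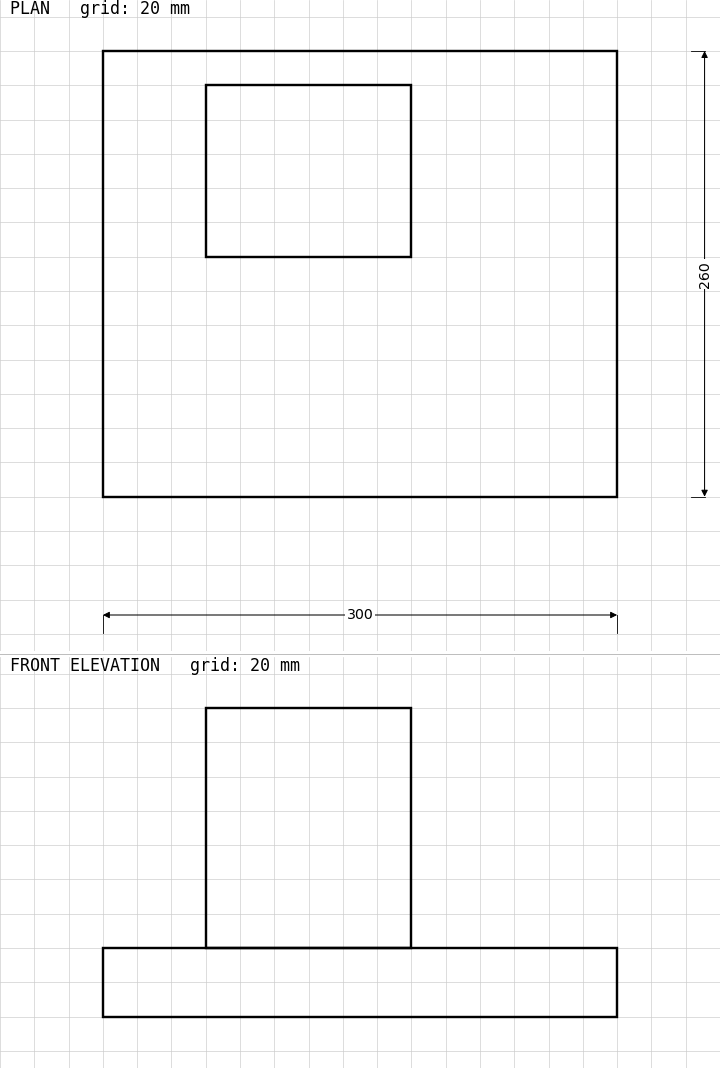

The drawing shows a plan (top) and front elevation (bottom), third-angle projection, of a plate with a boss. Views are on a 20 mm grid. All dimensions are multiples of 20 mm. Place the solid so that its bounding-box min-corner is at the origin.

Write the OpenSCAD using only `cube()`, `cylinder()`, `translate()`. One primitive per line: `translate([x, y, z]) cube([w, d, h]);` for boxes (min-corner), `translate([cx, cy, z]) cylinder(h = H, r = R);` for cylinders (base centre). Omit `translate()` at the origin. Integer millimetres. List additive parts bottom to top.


cube([300, 260, 40]);
translate([60, 140, 40]) cube([120, 100, 140]);


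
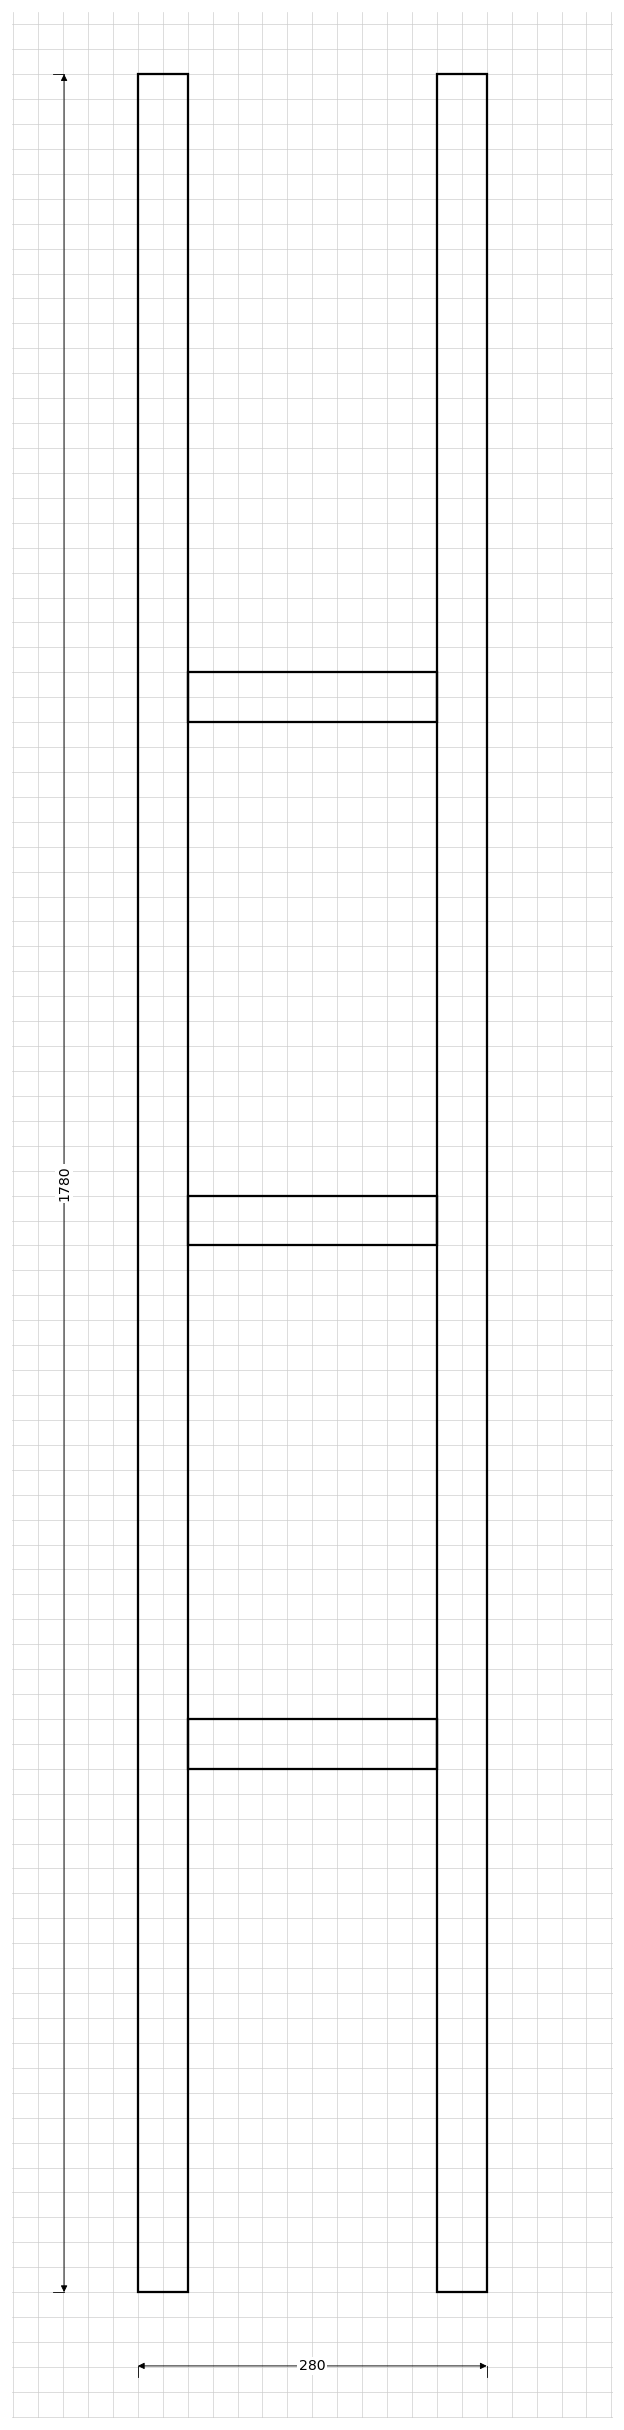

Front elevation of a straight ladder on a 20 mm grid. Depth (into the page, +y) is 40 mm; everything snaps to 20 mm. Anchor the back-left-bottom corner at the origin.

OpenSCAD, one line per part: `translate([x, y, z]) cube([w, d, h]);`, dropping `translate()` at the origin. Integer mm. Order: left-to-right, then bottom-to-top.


cube([40, 40, 1780]);
translate([40, 0, 420]) cube([200, 40, 40]);
translate([40, 0, 840]) cube([200, 40, 40]);
translate([40, 0, 1260]) cube([200, 40, 40]);
translate([240, 0, 0]) cube([40, 40, 1780]);
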